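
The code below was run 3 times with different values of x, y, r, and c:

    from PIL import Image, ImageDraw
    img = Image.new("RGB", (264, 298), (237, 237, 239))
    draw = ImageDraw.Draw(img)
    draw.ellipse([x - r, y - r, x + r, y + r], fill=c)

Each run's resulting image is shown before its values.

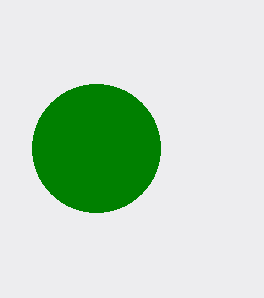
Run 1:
x = 96
y = 148
r = 64
c = 'green'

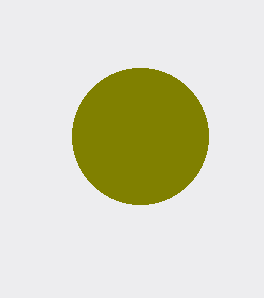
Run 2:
x = 140
y = 136
r = 68
c = 'olive'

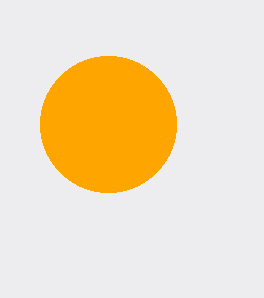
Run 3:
x = 108, y = 124, r = 68, c = 'orange'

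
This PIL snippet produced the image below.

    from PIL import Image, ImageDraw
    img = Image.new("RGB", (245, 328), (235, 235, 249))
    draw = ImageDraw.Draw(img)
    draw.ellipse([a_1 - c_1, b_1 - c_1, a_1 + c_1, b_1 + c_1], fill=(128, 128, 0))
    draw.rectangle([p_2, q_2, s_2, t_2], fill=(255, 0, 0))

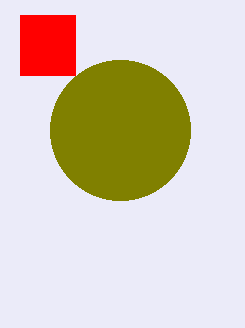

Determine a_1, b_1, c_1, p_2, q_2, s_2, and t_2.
a_1 = 120; b_1 = 130; c_1 = 70; p_2 = 20; q_2 = 15; s_2 = 75; t_2 = 75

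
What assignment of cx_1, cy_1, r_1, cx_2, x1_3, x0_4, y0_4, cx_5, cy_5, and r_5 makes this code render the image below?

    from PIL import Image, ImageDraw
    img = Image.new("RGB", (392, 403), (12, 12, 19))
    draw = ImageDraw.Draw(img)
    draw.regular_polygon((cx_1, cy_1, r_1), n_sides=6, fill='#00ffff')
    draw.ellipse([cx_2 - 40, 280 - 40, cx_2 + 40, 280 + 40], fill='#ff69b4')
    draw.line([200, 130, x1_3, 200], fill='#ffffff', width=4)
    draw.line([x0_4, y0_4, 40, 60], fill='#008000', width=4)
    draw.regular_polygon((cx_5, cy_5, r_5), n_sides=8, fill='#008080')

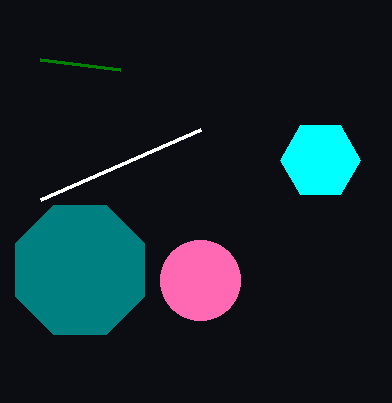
cx_1 = 320, cy_1 = 160, r_1 = 40, cx_2 = 200, x1_3 = 40, x0_4 = 120, y0_4 = 70, cx_5 = 80, cy_5 = 270, r_5 = 70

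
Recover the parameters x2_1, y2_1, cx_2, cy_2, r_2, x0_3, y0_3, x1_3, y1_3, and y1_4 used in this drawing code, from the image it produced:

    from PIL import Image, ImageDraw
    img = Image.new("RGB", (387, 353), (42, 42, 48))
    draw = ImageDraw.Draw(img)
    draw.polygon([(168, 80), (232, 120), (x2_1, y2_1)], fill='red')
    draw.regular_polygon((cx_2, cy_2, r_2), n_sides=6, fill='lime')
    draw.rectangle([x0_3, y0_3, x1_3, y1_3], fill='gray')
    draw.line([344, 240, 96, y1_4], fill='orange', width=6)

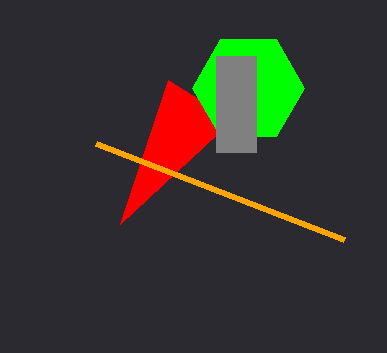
x2_1 = 120, y2_1 = 224, cx_2 = 248, cy_2 = 88, r_2 = 56, x0_3 = 216, y0_3 = 56, x1_3 = 256, y1_3 = 152, y1_4 = 144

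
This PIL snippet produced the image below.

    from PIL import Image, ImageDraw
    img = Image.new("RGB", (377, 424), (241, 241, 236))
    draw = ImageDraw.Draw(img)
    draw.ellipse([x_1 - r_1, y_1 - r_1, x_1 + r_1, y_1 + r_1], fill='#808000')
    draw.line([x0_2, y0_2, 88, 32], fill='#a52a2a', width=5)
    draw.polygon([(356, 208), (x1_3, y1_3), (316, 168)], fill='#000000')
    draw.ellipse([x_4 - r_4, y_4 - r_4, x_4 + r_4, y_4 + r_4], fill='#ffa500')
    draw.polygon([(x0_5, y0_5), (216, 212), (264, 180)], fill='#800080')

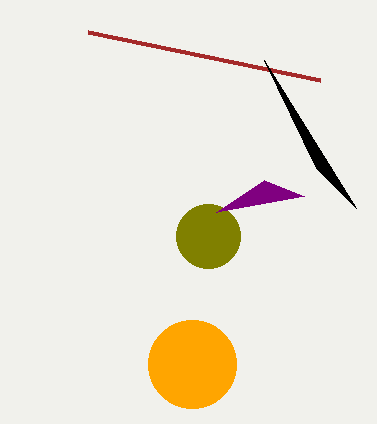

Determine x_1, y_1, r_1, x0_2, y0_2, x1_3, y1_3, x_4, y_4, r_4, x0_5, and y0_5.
x_1 = 208
y_1 = 236
r_1 = 32
x0_2 = 320
y0_2 = 80
x1_3 = 264
y1_3 = 60
x_4 = 192
y_4 = 364
r_4 = 44
x0_5 = 304
y0_5 = 196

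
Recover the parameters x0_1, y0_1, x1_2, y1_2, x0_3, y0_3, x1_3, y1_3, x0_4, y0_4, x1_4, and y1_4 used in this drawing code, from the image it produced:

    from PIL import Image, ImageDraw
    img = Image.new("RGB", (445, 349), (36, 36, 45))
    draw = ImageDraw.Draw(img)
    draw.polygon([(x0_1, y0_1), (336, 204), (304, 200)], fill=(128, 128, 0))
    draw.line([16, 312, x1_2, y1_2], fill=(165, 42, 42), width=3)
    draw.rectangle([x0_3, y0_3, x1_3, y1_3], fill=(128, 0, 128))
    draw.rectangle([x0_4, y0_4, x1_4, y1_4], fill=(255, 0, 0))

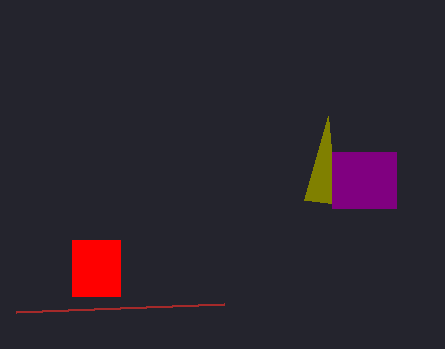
x0_1 = 328; y0_1 = 116; x1_2 = 224; y1_2 = 304; x0_3 = 332; y0_3 = 152; x1_3 = 396; y1_3 = 208; x0_4 = 72; y0_4 = 240; x1_4 = 120; y1_4 = 296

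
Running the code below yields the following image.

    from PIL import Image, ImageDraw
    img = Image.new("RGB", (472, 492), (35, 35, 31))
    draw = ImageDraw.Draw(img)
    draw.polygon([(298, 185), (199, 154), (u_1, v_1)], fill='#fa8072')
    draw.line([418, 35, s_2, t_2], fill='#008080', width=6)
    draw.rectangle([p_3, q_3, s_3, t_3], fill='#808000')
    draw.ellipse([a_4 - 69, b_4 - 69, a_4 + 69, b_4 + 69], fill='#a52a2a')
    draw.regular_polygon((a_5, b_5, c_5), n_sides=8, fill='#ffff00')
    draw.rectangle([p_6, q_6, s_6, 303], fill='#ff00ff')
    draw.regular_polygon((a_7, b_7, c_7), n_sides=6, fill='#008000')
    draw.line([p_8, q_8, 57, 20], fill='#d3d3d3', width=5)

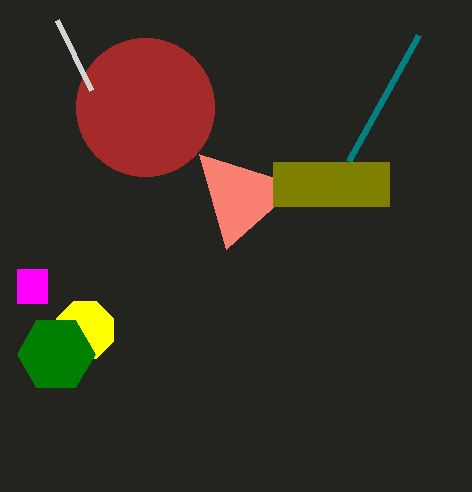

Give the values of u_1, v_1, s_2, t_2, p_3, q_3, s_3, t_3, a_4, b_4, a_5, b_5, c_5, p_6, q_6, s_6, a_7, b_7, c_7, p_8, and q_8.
u_1 = 226
v_1 = 249
s_2 = 348
t_2 = 161
p_3 = 273
q_3 = 162
s_3 = 389
t_3 = 206
a_4 = 145
b_4 = 107
a_5 = 85
b_5 = 330
c_5 = 31
p_6 = 17
q_6 = 269
s_6 = 47
a_7 = 56
b_7 = 354
c_7 = 39
p_8 = 91
q_8 = 90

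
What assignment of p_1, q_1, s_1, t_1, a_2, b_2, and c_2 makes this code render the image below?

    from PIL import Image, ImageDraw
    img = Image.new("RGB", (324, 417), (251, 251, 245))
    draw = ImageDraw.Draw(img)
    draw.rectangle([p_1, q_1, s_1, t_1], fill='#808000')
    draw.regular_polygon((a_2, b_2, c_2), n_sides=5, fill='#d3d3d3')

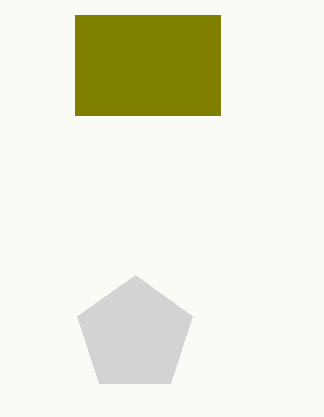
p_1 = 75
q_1 = 15
s_1 = 220
t_1 = 115
a_2 = 135
b_2 = 335
c_2 = 60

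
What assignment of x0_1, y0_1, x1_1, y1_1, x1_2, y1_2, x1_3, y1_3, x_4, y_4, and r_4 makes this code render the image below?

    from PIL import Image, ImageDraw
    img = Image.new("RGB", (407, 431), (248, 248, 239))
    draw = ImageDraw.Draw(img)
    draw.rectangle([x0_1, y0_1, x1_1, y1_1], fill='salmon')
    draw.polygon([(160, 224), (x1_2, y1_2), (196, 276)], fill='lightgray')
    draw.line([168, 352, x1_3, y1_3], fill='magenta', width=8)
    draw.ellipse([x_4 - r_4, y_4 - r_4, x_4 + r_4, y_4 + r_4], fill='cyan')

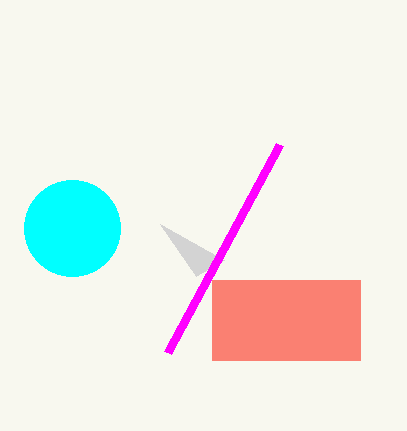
x0_1 = 212; y0_1 = 280; x1_1 = 360; y1_1 = 360; x1_2 = 224; y1_2 = 260; x1_3 = 280; y1_3 = 144; x_4 = 72; y_4 = 228; r_4 = 48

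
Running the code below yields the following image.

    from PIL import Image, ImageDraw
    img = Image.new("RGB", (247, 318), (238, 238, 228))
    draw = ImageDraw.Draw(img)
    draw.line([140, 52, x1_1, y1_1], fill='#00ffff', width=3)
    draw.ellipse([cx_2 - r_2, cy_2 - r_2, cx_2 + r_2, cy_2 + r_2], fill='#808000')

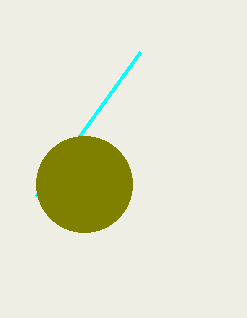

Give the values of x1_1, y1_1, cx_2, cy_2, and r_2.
x1_1 = 36; y1_1 = 196; cx_2 = 84; cy_2 = 184; r_2 = 48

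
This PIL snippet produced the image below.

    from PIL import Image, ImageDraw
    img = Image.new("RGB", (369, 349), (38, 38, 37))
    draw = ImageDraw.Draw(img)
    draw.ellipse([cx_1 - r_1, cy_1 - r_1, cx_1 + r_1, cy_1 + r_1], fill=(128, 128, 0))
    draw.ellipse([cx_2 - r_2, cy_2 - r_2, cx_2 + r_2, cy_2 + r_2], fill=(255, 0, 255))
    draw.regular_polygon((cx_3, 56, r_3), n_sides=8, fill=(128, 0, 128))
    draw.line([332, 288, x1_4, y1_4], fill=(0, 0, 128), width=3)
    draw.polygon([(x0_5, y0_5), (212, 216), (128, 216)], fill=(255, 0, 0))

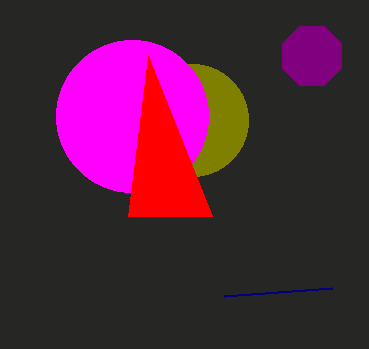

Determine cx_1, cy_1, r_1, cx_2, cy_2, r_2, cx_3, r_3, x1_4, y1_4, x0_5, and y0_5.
cx_1 = 192; cy_1 = 120; r_1 = 56; cx_2 = 132; cy_2 = 116; r_2 = 76; cx_3 = 312; r_3 = 32; x1_4 = 224; y1_4 = 296; x0_5 = 148; y0_5 = 56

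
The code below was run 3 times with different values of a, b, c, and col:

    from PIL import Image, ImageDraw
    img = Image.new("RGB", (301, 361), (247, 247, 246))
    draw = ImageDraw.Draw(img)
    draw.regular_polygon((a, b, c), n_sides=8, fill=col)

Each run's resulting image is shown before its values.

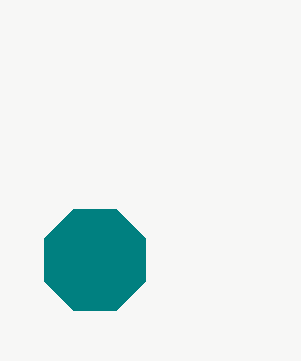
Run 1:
a = 95, b = 260, c = 55, col = 'teal'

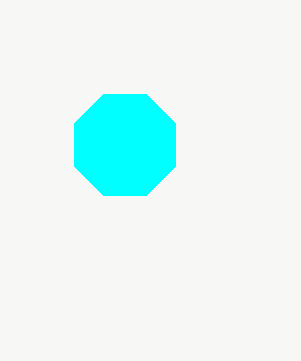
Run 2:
a = 125; b = 145; c = 55; col = 'cyan'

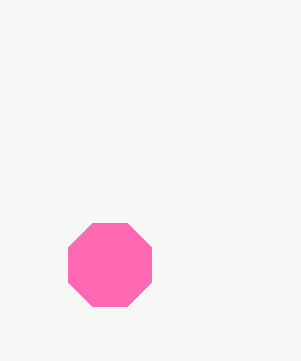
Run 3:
a = 110
b = 265
c = 45
col = 'hotpink'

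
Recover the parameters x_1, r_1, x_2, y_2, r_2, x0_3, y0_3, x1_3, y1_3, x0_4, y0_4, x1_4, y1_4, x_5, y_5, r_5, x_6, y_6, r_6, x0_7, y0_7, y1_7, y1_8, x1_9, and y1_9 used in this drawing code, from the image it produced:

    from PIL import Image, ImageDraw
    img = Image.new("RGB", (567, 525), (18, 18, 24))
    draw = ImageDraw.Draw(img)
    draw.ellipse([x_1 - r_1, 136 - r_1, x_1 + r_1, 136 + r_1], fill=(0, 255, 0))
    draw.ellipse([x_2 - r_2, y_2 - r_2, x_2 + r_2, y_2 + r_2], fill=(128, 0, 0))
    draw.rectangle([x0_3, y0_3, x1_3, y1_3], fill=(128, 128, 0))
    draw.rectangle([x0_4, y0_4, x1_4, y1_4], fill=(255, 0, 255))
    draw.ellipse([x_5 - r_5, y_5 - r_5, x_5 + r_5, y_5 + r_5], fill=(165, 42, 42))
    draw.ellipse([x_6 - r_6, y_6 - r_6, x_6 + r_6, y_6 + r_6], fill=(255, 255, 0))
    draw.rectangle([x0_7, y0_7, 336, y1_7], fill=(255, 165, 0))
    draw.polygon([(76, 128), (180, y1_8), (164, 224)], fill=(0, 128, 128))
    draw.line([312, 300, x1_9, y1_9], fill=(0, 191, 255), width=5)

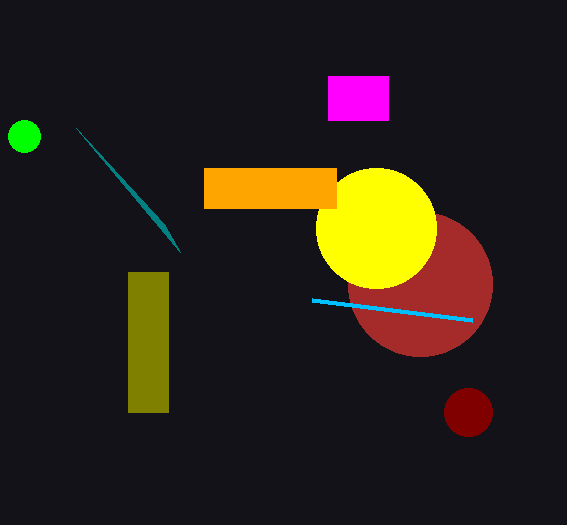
x_1 = 24
r_1 = 16
x_2 = 468
y_2 = 412
r_2 = 24
x0_3 = 128
y0_3 = 272
x1_3 = 168
y1_3 = 412
x0_4 = 328
y0_4 = 76
x1_4 = 388
y1_4 = 120
x_5 = 420
y_5 = 284
r_5 = 72
x_6 = 376
y_6 = 228
r_6 = 60
x0_7 = 204
y0_7 = 168
y1_7 = 208
y1_8 = 252
x1_9 = 472
y1_9 = 320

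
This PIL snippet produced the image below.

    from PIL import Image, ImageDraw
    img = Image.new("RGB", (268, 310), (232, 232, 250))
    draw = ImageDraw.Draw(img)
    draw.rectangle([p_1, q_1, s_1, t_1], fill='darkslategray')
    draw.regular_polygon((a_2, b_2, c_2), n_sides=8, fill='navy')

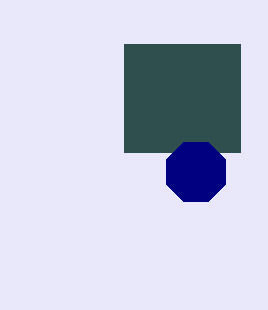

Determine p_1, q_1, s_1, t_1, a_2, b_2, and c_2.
p_1 = 124
q_1 = 44
s_1 = 240
t_1 = 152
a_2 = 196
b_2 = 172
c_2 = 32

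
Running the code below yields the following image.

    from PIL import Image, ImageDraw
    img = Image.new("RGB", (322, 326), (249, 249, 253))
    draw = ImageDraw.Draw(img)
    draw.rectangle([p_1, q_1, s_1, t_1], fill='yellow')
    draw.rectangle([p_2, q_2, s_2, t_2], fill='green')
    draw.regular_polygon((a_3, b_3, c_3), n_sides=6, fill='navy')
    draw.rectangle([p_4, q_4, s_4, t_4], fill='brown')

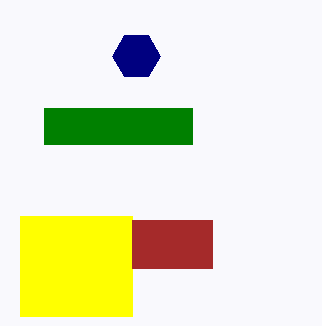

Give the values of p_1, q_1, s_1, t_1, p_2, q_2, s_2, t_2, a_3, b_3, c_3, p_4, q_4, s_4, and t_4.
p_1 = 20; q_1 = 216; s_1 = 132; t_1 = 316; p_2 = 44; q_2 = 108; s_2 = 192; t_2 = 144; a_3 = 136; b_3 = 56; c_3 = 24; p_4 = 132; q_4 = 220; s_4 = 212; t_4 = 268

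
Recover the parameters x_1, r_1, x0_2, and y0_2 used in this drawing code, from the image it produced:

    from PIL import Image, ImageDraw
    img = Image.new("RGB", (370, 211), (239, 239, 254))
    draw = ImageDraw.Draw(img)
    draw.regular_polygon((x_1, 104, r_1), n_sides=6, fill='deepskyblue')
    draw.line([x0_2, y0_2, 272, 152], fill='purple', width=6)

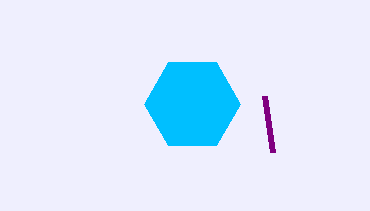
x_1 = 192
r_1 = 48
x0_2 = 264
y0_2 = 96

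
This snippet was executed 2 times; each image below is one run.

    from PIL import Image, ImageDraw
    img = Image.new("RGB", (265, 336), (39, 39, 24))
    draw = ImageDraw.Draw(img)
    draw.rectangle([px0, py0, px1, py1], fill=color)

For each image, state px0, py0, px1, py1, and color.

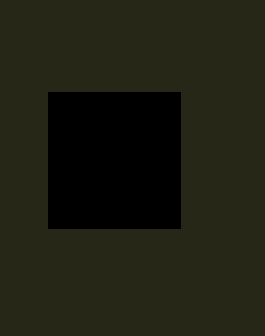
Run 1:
px0 = 48; py0 = 92; px1 = 180; py1 = 228; color = 'black'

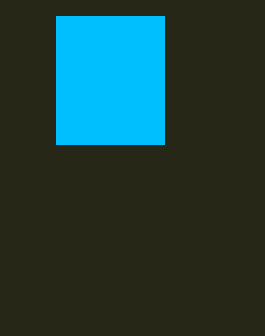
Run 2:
px0 = 56, py0 = 16, px1 = 164, py1 = 144, color = 'deepskyblue'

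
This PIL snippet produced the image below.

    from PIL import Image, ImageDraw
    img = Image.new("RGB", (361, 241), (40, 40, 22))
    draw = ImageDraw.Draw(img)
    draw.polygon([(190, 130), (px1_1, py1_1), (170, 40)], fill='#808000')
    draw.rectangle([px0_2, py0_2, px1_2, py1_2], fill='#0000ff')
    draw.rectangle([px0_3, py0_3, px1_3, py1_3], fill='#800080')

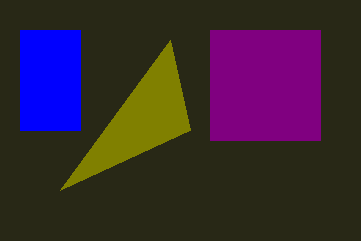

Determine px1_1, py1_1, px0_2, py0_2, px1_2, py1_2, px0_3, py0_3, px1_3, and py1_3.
px1_1 = 60, py1_1 = 190, px0_2 = 20, py0_2 = 30, px1_2 = 80, py1_2 = 130, px0_3 = 210, py0_3 = 30, px1_3 = 320, py1_3 = 140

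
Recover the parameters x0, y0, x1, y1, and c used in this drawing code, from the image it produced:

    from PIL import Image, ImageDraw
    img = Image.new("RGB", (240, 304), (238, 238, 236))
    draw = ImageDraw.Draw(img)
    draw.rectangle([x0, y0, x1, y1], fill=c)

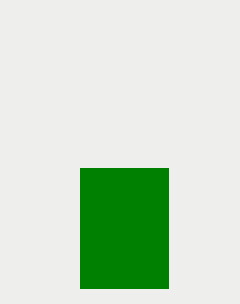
x0 = 80; y0 = 168; x1 = 168; y1 = 288; c = 'green'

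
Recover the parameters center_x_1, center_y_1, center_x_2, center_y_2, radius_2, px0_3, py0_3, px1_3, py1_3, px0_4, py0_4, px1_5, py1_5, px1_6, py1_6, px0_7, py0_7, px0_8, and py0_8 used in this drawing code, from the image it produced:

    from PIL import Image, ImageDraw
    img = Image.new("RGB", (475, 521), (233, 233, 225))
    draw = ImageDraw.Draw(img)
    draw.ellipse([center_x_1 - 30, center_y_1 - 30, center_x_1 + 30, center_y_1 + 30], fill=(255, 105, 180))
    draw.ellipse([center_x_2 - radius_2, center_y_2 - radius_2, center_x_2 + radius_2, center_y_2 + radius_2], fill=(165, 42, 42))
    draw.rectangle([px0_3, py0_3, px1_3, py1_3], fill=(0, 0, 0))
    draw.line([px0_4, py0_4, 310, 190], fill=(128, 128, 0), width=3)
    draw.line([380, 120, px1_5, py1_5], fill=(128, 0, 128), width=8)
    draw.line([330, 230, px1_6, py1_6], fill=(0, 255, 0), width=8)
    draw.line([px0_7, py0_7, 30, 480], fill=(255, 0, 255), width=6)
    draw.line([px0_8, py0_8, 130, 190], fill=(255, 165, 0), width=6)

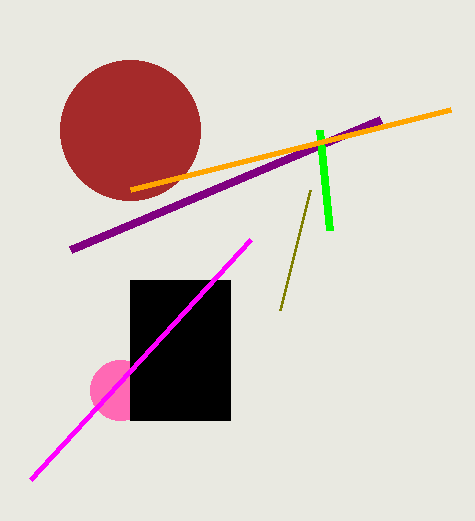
center_x_1 = 120, center_y_1 = 390, center_x_2 = 130, center_y_2 = 130, radius_2 = 70, px0_3 = 130, py0_3 = 280, px1_3 = 230, py1_3 = 420, px0_4 = 280, py0_4 = 310, px1_5 = 70, py1_5 = 250, px1_6 = 320, py1_6 = 130, px0_7 = 250, py0_7 = 240, px0_8 = 450, py0_8 = 110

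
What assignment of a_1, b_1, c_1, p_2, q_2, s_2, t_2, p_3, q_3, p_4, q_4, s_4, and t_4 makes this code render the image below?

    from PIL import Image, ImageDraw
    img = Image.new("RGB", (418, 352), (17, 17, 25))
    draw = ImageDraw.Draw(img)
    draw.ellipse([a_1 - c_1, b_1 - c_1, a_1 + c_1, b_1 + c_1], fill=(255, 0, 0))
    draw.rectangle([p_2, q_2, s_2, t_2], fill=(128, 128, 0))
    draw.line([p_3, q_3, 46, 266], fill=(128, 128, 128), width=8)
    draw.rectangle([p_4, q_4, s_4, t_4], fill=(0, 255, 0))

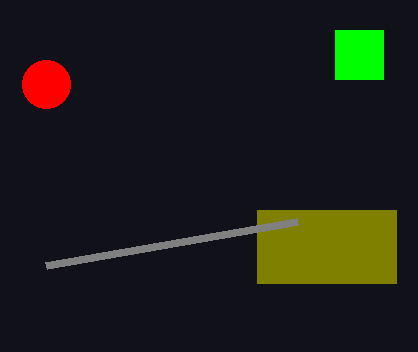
a_1 = 46, b_1 = 84, c_1 = 24, p_2 = 257, q_2 = 210, s_2 = 396, t_2 = 283, p_3 = 297, q_3 = 222, p_4 = 335, q_4 = 30, s_4 = 383, t_4 = 79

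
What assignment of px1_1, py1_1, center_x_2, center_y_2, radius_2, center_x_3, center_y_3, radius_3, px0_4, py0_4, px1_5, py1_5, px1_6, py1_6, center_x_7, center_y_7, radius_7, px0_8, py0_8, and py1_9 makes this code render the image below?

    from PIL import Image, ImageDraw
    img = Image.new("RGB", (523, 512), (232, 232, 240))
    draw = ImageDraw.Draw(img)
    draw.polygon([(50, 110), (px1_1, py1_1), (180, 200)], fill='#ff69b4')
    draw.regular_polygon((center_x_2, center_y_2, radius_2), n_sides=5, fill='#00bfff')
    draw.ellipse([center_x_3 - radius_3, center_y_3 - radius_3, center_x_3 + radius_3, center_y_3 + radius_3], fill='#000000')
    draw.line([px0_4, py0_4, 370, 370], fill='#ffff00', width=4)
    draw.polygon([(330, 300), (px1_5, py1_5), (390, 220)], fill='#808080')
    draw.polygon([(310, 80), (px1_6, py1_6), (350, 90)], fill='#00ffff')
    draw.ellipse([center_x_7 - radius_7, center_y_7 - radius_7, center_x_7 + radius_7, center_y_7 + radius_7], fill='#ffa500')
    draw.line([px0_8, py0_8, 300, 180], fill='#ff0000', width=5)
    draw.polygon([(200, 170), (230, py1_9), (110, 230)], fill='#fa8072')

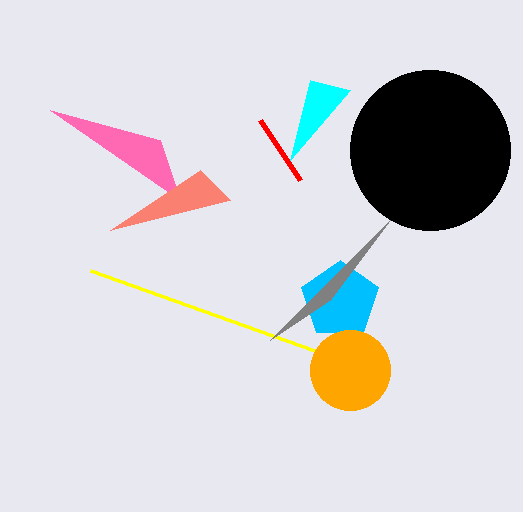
px1_1 = 160
py1_1 = 140
center_x_2 = 340
center_y_2 = 300
radius_2 = 40
center_x_3 = 430
center_y_3 = 150
radius_3 = 80
px0_4 = 90
py0_4 = 270
px1_5 = 270
py1_5 = 340
px1_6 = 290
py1_6 = 160
center_x_7 = 350
center_y_7 = 370
radius_7 = 40
px0_8 = 260
py0_8 = 120
py1_9 = 200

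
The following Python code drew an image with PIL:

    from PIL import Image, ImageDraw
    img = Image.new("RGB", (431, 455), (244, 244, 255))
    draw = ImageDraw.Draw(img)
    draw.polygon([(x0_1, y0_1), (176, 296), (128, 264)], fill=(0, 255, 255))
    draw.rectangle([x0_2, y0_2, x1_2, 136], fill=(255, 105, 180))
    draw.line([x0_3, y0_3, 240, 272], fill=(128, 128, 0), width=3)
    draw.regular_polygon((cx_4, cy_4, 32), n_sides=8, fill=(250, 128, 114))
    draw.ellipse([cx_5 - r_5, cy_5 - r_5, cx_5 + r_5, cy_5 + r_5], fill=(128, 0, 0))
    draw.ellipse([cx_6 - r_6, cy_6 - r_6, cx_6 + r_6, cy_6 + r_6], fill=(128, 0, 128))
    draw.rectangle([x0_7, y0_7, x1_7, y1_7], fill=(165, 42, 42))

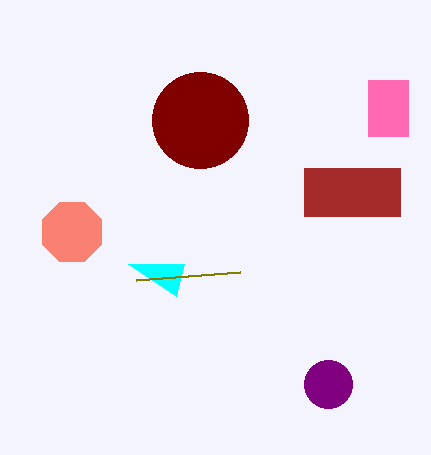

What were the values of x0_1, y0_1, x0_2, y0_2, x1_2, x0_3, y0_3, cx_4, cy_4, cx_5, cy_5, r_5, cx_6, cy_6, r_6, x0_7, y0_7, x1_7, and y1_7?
x0_1 = 184; y0_1 = 264; x0_2 = 368; y0_2 = 80; x1_2 = 408; x0_3 = 136; y0_3 = 280; cx_4 = 72; cy_4 = 232; cx_5 = 200; cy_5 = 120; r_5 = 48; cx_6 = 328; cy_6 = 384; r_6 = 24; x0_7 = 304; y0_7 = 168; x1_7 = 400; y1_7 = 216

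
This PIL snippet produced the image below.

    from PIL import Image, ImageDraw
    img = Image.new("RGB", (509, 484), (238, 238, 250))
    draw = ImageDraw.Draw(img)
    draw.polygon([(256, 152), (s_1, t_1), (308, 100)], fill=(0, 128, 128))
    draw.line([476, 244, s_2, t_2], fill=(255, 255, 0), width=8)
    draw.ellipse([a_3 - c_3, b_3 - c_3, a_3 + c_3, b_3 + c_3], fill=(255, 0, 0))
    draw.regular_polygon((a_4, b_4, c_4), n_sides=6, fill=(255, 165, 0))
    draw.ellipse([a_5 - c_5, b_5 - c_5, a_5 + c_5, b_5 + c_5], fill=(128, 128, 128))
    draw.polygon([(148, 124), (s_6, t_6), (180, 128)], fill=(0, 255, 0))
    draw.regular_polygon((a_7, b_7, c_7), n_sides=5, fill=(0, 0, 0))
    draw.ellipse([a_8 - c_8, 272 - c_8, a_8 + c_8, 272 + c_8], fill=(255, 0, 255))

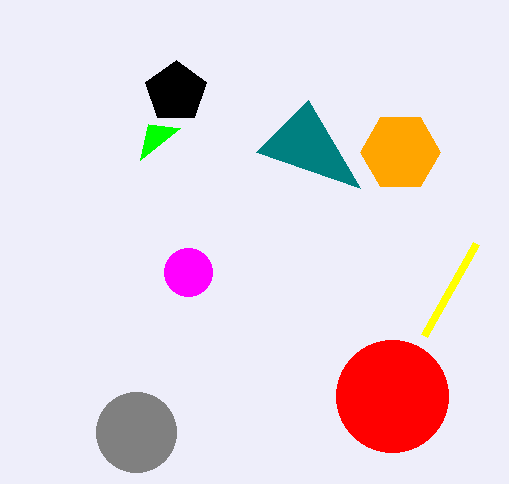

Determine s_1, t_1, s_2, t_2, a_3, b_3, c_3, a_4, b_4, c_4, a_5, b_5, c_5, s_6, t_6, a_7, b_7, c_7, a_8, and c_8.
s_1 = 360; t_1 = 188; s_2 = 424; t_2 = 336; a_3 = 392; b_3 = 396; c_3 = 56; a_4 = 400; b_4 = 152; c_4 = 40; a_5 = 136; b_5 = 432; c_5 = 40; s_6 = 140; t_6 = 160; a_7 = 176; b_7 = 92; c_7 = 32; a_8 = 188; c_8 = 24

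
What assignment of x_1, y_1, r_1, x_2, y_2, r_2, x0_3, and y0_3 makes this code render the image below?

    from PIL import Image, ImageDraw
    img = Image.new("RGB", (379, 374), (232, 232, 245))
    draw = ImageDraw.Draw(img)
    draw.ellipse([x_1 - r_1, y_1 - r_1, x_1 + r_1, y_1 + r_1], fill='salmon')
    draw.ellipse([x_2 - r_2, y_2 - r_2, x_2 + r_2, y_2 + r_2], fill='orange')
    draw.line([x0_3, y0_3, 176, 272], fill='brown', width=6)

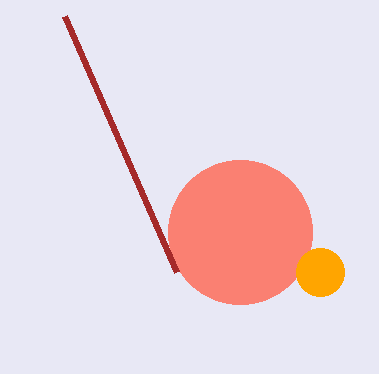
x_1 = 240, y_1 = 232, r_1 = 72, x_2 = 320, y_2 = 272, r_2 = 24, x0_3 = 64, y0_3 = 16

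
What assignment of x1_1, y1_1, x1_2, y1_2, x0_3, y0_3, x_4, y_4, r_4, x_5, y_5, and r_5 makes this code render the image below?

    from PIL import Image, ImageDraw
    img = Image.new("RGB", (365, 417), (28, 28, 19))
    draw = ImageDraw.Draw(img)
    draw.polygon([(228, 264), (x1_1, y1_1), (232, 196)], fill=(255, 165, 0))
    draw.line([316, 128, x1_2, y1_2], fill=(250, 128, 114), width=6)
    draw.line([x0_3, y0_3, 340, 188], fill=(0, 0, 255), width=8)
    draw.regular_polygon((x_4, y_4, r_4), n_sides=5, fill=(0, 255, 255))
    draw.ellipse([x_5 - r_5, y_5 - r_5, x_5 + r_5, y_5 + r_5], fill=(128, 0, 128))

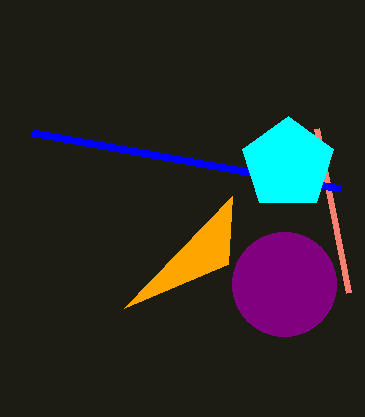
x1_1 = 124, y1_1 = 308, x1_2 = 348, y1_2 = 292, x0_3 = 32, y0_3 = 132, x_4 = 288, y_4 = 164, r_4 = 48, x_5 = 284, y_5 = 284, r_5 = 52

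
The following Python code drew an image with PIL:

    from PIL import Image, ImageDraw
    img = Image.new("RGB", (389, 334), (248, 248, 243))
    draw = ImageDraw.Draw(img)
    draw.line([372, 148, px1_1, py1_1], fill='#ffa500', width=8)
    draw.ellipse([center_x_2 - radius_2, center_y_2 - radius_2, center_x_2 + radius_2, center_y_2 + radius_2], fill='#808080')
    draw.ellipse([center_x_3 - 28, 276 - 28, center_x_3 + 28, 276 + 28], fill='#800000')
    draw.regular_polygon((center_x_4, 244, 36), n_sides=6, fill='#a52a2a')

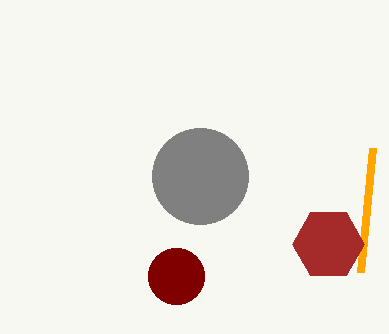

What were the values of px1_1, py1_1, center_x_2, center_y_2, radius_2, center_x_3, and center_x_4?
px1_1 = 360
py1_1 = 272
center_x_2 = 200
center_y_2 = 176
radius_2 = 48
center_x_3 = 176
center_x_4 = 328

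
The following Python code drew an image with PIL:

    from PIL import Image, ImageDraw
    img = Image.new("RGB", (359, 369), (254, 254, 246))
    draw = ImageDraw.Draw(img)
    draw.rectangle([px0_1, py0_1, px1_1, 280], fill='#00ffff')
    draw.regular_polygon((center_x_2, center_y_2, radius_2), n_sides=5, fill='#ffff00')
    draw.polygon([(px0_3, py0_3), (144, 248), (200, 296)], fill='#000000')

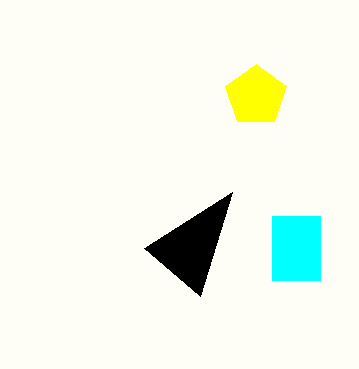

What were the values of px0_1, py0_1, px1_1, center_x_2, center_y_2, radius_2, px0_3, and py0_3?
px0_1 = 272, py0_1 = 216, px1_1 = 320, center_x_2 = 256, center_y_2 = 96, radius_2 = 32, px0_3 = 232, py0_3 = 192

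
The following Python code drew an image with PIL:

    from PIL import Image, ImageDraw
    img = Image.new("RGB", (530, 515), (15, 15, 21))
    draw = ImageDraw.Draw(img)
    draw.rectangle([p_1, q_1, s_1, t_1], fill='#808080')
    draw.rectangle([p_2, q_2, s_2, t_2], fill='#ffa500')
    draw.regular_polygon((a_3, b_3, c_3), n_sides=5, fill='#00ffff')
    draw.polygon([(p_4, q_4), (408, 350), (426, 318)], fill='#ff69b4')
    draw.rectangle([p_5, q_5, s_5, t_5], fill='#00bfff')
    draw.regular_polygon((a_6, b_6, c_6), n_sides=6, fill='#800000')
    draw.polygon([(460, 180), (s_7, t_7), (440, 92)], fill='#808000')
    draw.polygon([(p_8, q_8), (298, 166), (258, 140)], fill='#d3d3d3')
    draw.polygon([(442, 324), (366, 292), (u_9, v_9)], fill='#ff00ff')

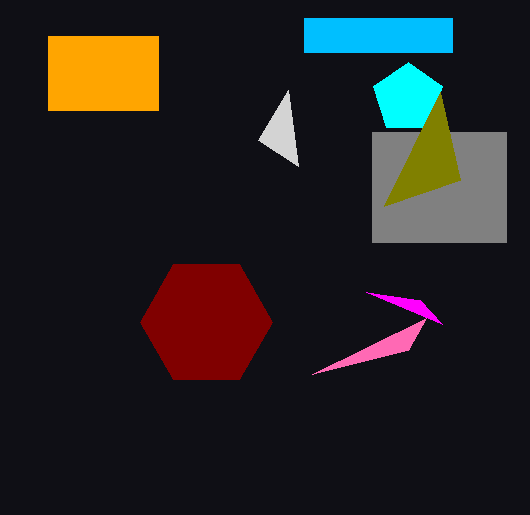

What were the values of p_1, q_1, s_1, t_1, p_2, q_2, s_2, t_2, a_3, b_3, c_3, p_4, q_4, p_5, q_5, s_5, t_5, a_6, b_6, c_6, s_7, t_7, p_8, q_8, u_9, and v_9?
p_1 = 372; q_1 = 132; s_1 = 506; t_1 = 242; p_2 = 48; q_2 = 36; s_2 = 158; t_2 = 110; a_3 = 408; b_3 = 98; c_3 = 36; p_4 = 312; q_4 = 374; p_5 = 304; q_5 = 18; s_5 = 452; t_5 = 52; a_6 = 206; b_6 = 322; c_6 = 66; s_7 = 384; t_7 = 206; p_8 = 288; q_8 = 90; u_9 = 420; v_9 = 300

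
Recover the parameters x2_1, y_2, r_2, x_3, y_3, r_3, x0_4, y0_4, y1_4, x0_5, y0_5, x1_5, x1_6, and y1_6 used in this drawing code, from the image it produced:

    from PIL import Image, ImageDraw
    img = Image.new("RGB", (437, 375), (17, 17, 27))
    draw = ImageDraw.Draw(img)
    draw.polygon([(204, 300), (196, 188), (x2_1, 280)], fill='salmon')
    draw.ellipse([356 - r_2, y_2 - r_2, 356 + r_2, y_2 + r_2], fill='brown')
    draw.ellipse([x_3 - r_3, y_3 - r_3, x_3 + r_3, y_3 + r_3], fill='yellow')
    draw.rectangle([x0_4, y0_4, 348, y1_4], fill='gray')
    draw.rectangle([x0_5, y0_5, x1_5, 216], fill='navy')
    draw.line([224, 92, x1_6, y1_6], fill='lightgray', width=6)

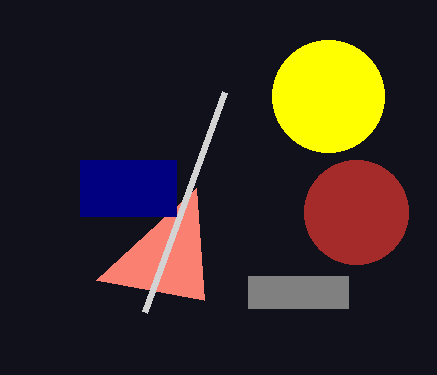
x2_1 = 96, y_2 = 212, r_2 = 52, x_3 = 328, y_3 = 96, r_3 = 56, x0_4 = 248, y0_4 = 276, y1_4 = 308, x0_5 = 80, y0_5 = 160, x1_5 = 176, x1_6 = 144, y1_6 = 312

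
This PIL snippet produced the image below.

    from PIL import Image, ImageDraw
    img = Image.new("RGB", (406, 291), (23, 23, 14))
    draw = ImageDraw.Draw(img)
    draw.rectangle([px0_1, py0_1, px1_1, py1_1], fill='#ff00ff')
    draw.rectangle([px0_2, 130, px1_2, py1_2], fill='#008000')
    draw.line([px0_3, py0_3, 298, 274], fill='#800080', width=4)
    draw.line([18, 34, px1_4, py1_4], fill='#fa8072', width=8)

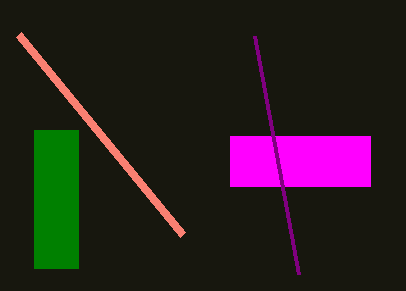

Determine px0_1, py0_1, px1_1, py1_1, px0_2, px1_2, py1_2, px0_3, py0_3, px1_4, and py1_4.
px0_1 = 230, py0_1 = 136, px1_1 = 370, py1_1 = 186, px0_2 = 34, px1_2 = 78, py1_2 = 268, px0_3 = 254, py0_3 = 36, px1_4 = 182, py1_4 = 234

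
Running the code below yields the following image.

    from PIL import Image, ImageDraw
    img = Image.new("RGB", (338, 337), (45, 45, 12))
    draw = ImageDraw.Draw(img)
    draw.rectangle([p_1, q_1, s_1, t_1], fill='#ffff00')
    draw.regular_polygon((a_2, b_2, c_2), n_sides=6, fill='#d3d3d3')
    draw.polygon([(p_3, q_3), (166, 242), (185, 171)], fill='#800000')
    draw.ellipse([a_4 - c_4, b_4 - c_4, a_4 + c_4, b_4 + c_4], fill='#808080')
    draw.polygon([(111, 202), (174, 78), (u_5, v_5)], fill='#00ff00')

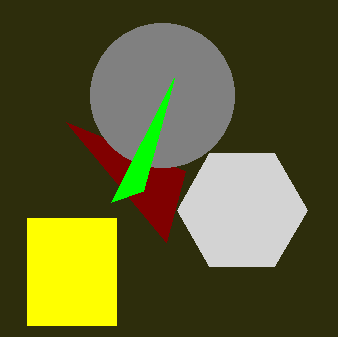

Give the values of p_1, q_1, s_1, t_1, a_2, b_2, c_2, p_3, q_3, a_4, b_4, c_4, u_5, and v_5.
p_1 = 27, q_1 = 218, s_1 = 116, t_1 = 325, a_2 = 242, b_2 = 210, c_2 = 65, p_3 = 66, q_3 = 122, a_4 = 162, b_4 = 95, c_4 = 72, u_5 = 143, v_5 = 191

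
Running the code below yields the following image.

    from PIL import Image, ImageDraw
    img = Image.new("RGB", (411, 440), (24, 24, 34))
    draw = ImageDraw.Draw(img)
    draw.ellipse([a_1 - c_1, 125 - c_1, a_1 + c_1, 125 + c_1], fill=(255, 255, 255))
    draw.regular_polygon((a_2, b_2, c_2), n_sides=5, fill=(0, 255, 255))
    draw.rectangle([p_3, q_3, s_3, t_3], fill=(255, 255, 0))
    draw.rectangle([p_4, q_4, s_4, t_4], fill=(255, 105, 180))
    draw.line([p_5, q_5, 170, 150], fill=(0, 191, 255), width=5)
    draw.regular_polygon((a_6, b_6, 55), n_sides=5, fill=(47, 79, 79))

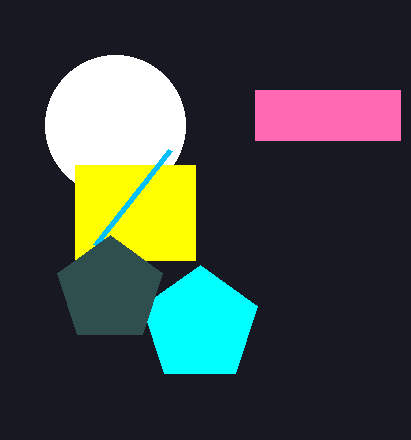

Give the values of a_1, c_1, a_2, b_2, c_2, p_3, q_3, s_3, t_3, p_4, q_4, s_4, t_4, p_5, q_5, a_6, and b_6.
a_1 = 115, c_1 = 70, a_2 = 200, b_2 = 325, c_2 = 60, p_3 = 75, q_3 = 165, s_3 = 195, t_3 = 260, p_4 = 255, q_4 = 90, s_4 = 400, t_4 = 140, p_5 = 95, q_5 = 245, a_6 = 110, b_6 = 290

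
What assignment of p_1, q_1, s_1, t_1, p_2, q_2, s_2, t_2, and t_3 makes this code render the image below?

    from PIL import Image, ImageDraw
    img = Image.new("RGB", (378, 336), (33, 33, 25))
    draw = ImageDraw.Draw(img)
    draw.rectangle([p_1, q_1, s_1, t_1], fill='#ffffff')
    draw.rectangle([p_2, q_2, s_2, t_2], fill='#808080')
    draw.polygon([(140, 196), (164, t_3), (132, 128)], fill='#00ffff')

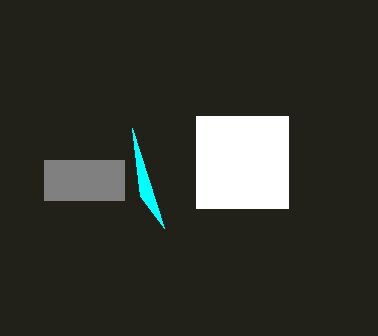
p_1 = 196, q_1 = 116, s_1 = 288, t_1 = 208, p_2 = 44, q_2 = 160, s_2 = 124, t_2 = 200, t_3 = 228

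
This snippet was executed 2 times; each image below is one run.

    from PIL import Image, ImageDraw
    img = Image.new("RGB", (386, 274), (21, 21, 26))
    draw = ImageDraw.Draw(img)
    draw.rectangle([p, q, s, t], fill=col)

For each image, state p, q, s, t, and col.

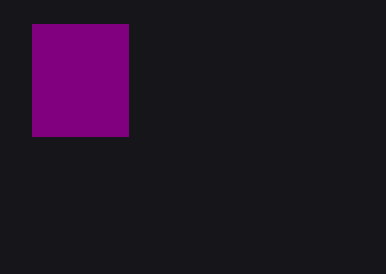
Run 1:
p = 32; q = 24; s = 128; t = 136; col = 'purple'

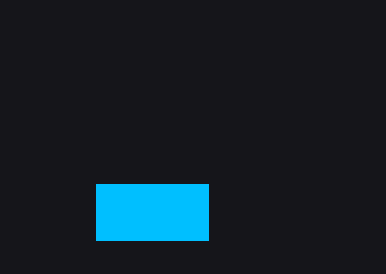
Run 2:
p = 96, q = 184, s = 208, t = 240, col = 'deepskyblue'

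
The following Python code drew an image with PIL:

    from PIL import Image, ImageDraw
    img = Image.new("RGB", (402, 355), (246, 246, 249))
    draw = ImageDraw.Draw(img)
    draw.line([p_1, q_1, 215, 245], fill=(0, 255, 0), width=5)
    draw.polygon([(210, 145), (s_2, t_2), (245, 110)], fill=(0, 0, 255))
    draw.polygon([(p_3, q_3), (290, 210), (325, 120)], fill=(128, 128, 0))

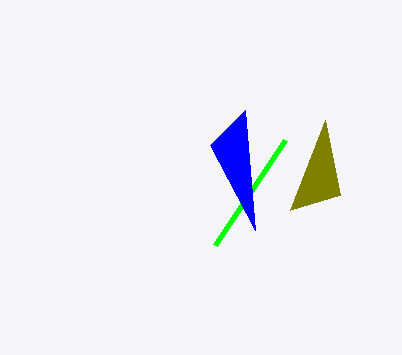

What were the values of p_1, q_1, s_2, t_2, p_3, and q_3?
p_1 = 285, q_1 = 140, s_2 = 255, t_2 = 230, p_3 = 340, q_3 = 195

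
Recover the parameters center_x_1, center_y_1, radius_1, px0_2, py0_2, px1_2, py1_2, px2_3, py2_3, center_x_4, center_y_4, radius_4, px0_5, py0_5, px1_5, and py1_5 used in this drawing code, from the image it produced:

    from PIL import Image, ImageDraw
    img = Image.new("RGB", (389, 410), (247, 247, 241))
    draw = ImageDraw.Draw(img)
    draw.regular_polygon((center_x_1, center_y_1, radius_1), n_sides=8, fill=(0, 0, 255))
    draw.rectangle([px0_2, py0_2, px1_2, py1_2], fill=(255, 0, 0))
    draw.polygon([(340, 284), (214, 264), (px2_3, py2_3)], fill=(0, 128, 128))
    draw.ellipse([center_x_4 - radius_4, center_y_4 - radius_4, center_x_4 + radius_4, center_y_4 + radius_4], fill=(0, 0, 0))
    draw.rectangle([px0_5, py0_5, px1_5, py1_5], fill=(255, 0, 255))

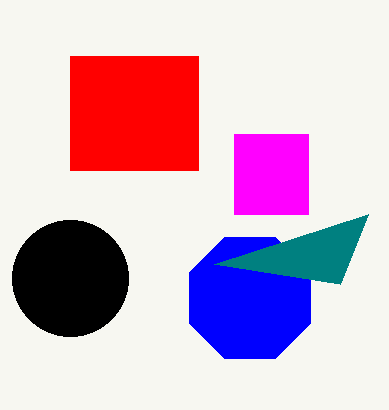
center_x_1 = 250; center_y_1 = 298; radius_1 = 66; px0_2 = 70; py0_2 = 56; px1_2 = 198; py1_2 = 170; px2_3 = 368; py2_3 = 214; center_x_4 = 70; center_y_4 = 278; radius_4 = 58; px0_5 = 234; py0_5 = 134; px1_5 = 308; py1_5 = 214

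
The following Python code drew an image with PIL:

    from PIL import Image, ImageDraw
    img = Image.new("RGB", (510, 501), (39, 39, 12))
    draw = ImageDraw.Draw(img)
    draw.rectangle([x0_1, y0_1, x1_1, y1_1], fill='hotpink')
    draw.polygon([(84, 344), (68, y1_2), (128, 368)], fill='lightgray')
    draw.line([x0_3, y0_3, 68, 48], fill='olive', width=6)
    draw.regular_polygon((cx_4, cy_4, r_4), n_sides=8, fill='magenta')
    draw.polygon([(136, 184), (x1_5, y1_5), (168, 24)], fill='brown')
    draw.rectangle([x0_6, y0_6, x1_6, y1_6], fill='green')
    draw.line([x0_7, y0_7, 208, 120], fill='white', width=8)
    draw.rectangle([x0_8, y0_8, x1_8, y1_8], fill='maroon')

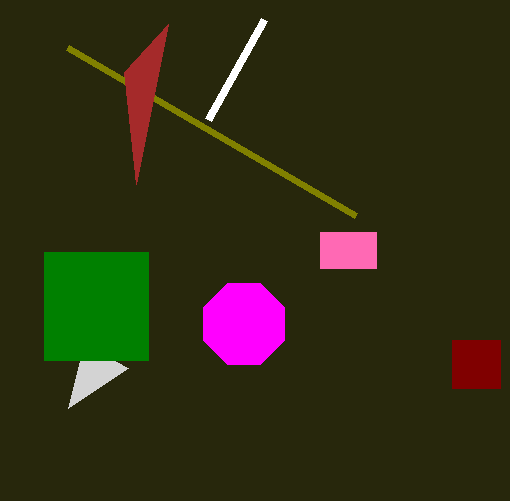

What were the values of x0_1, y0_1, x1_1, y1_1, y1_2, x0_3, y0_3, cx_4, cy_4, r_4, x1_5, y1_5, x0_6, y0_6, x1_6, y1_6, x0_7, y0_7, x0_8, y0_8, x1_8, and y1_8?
x0_1 = 320; y0_1 = 232; x1_1 = 376; y1_1 = 268; y1_2 = 408; x0_3 = 356; y0_3 = 216; cx_4 = 244; cy_4 = 324; r_4 = 44; x1_5 = 124; y1_5 = 72; x0_6 = 44; y0_6 = 252; x1_6 = 148; y1_6 = 360; x0_7 = 264; y0_7 = 20; x0_8 = 452; y0_8 = 340; x1_8 = 500; y1_8 = 388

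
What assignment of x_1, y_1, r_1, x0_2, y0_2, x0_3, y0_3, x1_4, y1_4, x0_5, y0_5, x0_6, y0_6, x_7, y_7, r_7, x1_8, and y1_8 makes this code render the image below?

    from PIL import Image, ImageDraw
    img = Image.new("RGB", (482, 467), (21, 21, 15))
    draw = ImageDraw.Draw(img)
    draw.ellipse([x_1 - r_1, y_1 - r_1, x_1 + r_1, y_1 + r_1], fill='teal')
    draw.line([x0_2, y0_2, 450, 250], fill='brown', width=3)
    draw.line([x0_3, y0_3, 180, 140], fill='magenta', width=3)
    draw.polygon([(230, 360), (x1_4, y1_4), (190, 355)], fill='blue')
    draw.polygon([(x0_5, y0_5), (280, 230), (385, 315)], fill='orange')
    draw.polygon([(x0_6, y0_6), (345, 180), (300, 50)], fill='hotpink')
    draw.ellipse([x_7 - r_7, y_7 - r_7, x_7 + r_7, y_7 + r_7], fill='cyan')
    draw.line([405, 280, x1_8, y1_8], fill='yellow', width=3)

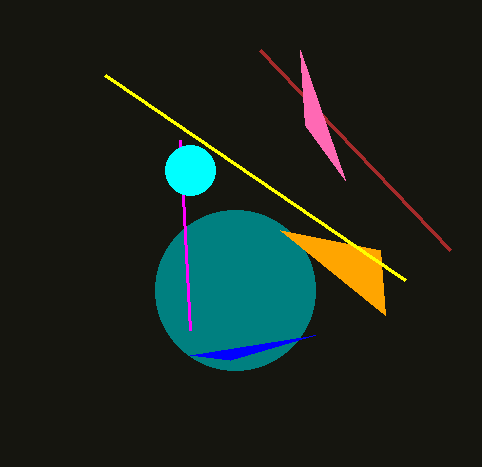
x_1 = 235
y_1 = 290
r_1 = 80
x0_2 = 260
y0_2 = 50
x0_3 = 190
y0_3 = 330
x1_4 = 315
y1_4 = 335
x0_5 = 380
y0_5 = 250
x0_6 = 305
y0_6 = 125
x_7 = 190
y_7 = 170
r_7 = 25
x1_8 = 105
y1_8 = 75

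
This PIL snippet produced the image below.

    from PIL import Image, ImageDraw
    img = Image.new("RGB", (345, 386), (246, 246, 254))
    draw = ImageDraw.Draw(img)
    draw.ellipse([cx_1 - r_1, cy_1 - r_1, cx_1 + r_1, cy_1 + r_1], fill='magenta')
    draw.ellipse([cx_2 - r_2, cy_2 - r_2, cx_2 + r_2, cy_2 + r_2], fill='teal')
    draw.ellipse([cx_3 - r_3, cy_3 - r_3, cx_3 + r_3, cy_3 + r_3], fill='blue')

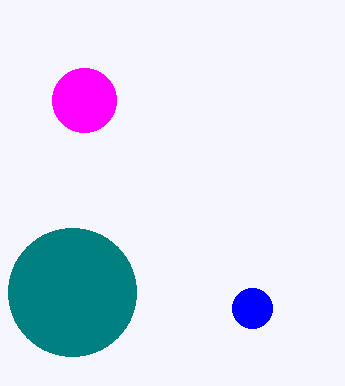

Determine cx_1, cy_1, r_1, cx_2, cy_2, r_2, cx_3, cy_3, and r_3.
cx_1 = 84, cy_1 = 100, r_1 = 32, cx_2 = 72, cy_2 = 292, r_2 = 64, cx_3 = 252, cy_3 = 308, r_3 = 20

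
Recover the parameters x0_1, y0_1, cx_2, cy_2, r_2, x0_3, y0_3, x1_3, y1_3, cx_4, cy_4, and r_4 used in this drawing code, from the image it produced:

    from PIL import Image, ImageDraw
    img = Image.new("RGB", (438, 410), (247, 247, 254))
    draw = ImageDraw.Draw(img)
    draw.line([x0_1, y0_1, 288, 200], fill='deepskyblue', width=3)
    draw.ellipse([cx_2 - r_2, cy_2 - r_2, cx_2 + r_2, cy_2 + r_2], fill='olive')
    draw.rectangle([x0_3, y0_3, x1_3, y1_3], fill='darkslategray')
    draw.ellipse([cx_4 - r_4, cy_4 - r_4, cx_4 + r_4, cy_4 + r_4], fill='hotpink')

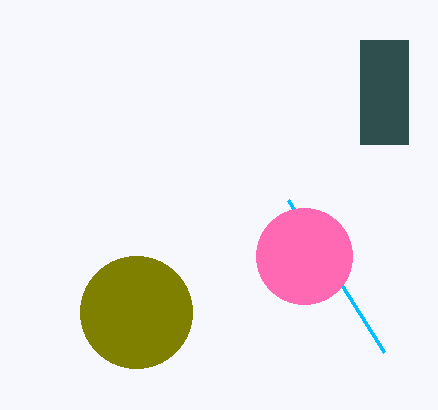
x0_1 = 384, y0_1 = 352, cx_2 = 136, cy_2 = 312, r_2 = 56, x0_3 = 360, y0_3 = 40, x1_3 = 408, y1_3 = 144, cx_4 = 304, cy_4 = 256, r_4 = 48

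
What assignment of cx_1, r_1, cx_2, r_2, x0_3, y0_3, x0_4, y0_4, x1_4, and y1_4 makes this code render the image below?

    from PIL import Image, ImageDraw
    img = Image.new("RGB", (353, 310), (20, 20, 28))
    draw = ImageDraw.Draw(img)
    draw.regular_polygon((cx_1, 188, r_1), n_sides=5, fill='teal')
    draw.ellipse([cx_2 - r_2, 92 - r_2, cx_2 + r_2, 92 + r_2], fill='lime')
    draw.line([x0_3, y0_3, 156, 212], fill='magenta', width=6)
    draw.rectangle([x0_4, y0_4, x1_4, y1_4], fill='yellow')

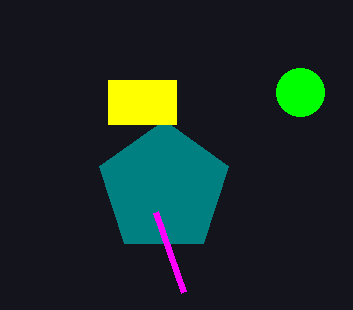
cx_1 = 164
r_1 = 68
cx_2 = 300
r_2 = 24
x0_3 = 184
y0_3 = 292
x0_4 = 108
y0_4 = 80
x1_4 = 176
y1_4 = 124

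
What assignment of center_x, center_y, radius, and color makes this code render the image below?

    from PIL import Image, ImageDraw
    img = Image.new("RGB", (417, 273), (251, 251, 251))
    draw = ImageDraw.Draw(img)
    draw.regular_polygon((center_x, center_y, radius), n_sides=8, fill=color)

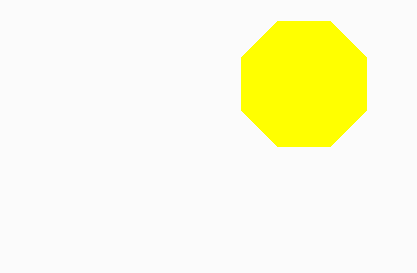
center_x = 304; center_y = 84; radius = 68; color = 'yellow'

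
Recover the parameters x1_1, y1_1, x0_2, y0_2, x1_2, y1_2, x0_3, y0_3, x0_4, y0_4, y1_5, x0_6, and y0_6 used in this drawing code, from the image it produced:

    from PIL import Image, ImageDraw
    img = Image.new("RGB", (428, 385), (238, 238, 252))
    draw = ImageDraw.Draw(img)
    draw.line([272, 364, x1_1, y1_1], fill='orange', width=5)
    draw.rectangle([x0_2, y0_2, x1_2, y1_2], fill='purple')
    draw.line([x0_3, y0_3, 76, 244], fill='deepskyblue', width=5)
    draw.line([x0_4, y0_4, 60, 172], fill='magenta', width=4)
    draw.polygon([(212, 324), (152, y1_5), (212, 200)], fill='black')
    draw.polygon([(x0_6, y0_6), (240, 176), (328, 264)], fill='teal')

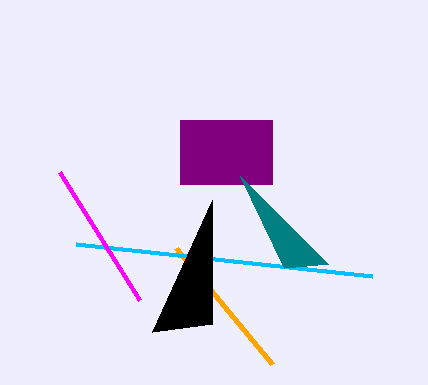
x1_1 = 176, y1_1 = 248, x0_2 = 180, y0_2 = 120, x1_2 = 272, y1_2 = 184, x0_3 = 372, y0_3 = 276, x0_4 = 140, y0_4 = 300, y1_5 = 332, x0_6 = 284, y0_6 = 268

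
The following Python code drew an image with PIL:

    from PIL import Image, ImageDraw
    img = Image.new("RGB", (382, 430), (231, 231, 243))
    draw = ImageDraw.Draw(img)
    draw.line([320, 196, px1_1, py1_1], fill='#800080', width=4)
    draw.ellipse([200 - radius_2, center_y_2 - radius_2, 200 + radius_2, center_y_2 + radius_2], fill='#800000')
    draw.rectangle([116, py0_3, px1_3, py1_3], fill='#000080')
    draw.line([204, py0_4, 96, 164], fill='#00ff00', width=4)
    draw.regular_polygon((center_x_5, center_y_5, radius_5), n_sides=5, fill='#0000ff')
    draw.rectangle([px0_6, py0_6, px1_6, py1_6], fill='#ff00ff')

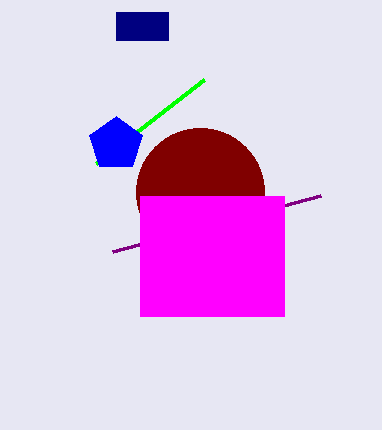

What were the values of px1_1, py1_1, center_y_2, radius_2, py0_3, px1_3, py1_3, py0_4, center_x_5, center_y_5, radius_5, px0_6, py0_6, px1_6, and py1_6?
px1_1 = 112
py1_1 = 252
center_y_2 = 192
radius_2 = 64
py0_3 = 12
px1_3 = 168
py1_3 = 40
py0_4 = 80
center_x_5 = 116
center_y_5 = 144
radius_5 = 28
px0_6 = 140
py0_6 = 196
px1_6 = 284
py1_6 = 316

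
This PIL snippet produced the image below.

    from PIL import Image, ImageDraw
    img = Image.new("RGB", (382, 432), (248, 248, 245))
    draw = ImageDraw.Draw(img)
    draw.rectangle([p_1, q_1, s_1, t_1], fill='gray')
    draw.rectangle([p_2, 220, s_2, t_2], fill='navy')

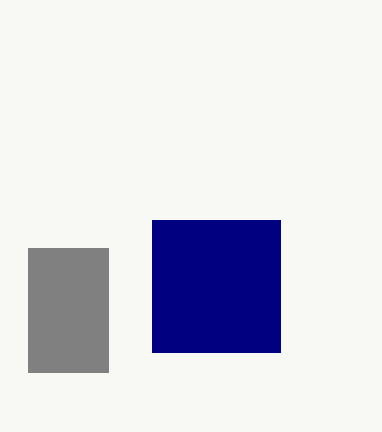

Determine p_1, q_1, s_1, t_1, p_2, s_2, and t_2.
p_1 = 28; q_1 = 248; s_1 = 108; t_1 = 372; p_2 = 152; s_2 = 280; t_2 = 352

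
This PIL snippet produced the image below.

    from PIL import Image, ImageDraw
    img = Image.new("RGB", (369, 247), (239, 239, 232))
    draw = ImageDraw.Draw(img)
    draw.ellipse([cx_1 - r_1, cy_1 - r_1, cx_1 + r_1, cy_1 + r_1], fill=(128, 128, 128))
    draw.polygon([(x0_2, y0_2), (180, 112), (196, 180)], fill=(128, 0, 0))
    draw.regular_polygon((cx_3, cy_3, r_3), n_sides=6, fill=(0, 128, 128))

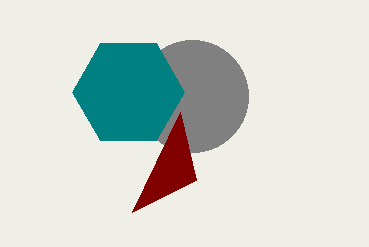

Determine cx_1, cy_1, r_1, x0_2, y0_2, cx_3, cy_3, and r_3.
cx_1 = 192
cy_1 = 96
r_1 = 56
x0_2 = 132
y0_2 = 212
cx_3 = 128
cy_3 = 92
r_3 = 56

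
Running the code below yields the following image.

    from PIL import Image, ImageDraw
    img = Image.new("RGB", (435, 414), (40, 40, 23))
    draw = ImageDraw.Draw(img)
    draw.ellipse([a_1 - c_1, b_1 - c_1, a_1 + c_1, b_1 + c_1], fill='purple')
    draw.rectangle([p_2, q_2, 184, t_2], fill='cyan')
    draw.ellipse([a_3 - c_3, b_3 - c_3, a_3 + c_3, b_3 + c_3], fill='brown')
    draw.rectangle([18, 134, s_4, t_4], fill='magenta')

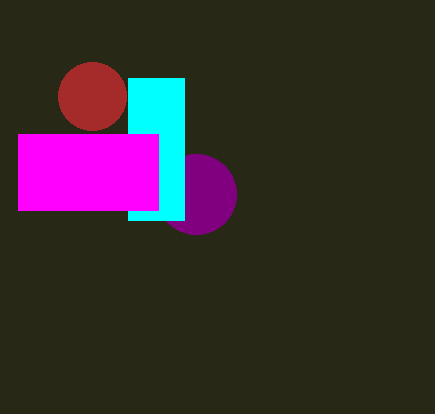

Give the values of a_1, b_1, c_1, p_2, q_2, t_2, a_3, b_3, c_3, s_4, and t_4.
a_1 = 196
b_1 = 194
c_1 = 40
p_2 = 128
q_2 = 78
t_2 = 220
a_3 = 92
b_3 = 96
c_3 = 34
s_4 = 158
t_4 = 210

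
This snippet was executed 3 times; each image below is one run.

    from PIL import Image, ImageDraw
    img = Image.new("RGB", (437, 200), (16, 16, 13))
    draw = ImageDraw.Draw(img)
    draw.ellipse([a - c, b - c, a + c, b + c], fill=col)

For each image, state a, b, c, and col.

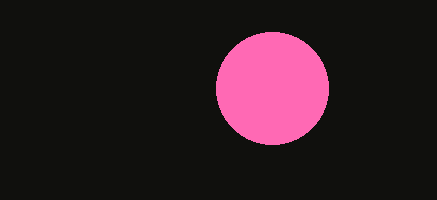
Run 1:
a = 272
b = 88
c = 56
col = 'hotpink'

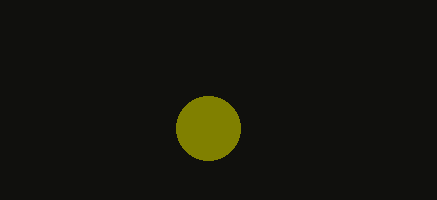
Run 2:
a = 208, b = 128, c = 32, col = 'olive'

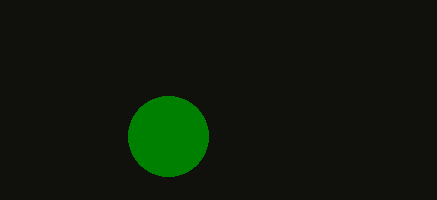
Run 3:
a = 168; b = 136; c = 40; col = 'green'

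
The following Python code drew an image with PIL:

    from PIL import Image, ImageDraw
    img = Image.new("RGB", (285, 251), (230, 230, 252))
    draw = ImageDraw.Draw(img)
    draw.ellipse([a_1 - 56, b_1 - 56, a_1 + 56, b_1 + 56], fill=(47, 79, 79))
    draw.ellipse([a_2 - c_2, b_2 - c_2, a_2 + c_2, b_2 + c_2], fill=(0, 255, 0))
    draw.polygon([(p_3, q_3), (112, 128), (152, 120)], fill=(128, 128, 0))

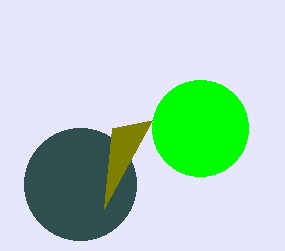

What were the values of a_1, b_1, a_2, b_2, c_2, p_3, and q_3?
a_1 = 80; b_1 = 184; a_2 = 200; b_2 = 128; c_2 = 48; p_3 = 104; q_3 = 208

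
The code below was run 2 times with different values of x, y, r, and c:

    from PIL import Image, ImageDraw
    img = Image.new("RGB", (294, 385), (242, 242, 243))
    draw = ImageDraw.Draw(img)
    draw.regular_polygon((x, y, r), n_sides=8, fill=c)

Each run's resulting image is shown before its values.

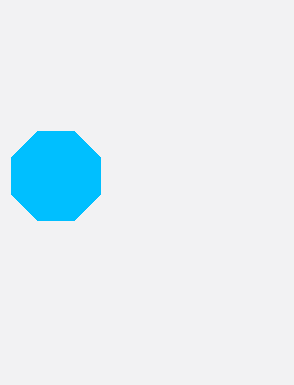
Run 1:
x = 56
y = 176
r = 48
c = 'deepskyblue'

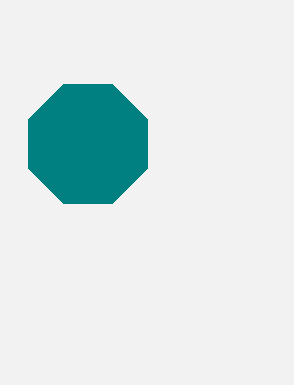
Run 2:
x = 88, y = 144, r = 64, c = 'teal'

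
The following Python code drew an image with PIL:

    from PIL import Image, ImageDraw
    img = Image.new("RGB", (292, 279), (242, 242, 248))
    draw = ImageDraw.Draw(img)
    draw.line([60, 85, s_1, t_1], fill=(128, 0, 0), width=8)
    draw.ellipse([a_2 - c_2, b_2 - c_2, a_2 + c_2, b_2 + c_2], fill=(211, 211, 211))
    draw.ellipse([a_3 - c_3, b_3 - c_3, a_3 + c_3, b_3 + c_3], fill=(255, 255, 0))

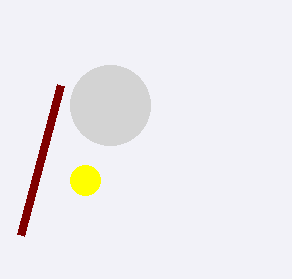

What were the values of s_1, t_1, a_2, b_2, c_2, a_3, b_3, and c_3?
s_1 = 20, t_1 = 235, a_2 = 110, b_2 = 105, c_2 = 40, a_3 = 85, b_3 = 180, c_3 = 15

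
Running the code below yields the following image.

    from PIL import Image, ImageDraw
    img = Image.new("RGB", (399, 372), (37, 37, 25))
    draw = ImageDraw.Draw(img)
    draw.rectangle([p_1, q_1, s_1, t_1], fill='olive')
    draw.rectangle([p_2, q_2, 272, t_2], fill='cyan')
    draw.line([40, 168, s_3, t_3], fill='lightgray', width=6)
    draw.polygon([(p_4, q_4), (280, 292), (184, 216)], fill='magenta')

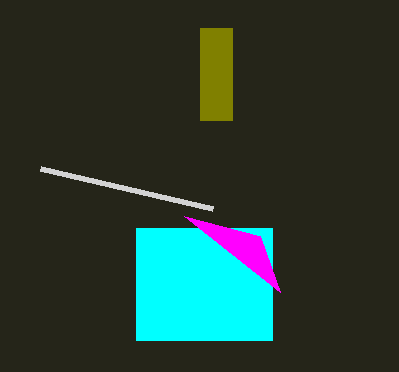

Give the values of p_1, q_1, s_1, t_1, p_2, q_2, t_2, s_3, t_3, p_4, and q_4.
p_1 = 200
q_1 = 28
s_1 = 232
t_1 = 120
p_2 = 136
q_2 = 228
t_2 = 340
s_3 = 212
t_3 = 208
p_4 = 260
q_4 = 236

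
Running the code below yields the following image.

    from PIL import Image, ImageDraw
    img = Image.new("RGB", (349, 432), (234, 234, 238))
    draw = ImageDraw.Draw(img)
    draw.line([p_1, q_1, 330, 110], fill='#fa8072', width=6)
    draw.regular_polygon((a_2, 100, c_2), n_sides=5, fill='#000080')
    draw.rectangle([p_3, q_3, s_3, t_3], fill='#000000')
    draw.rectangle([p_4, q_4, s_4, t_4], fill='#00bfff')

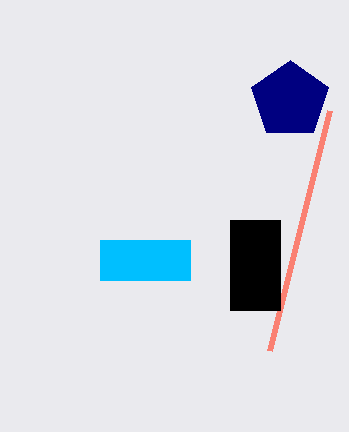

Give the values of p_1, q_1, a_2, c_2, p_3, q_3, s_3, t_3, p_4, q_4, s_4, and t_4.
p_1 = 270; q_1 = 350; a_2 = 290; c_2 = 40; p_3 = 230; q_3 = 220; s_3 = 280; t_3 = 310; p_4 = 100; q_4 = 240; s_4 = 190; t_4 = 280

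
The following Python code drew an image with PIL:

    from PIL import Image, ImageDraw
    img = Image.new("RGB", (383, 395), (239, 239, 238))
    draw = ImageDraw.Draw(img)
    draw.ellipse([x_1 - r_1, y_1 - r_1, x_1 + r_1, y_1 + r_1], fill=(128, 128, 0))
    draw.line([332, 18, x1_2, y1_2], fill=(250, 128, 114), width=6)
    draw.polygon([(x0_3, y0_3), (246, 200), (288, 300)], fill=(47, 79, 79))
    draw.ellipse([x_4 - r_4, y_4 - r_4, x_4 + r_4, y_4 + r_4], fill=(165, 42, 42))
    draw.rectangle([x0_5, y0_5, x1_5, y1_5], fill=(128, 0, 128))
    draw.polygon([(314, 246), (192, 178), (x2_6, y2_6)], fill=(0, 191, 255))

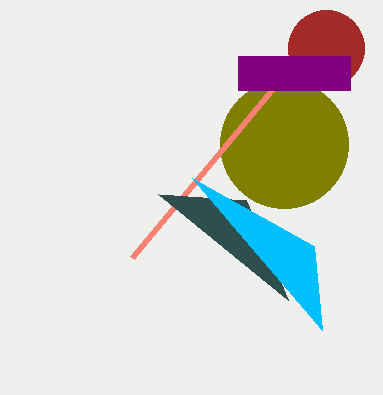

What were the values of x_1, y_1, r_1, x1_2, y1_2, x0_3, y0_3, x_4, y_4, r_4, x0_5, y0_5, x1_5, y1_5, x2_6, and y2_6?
x_1 = 284; y_1 = 144; r_1 = 64; x1_2 = 132; y1_2 = 258; x0_3 = 158; y0_3 = 194; x_4 = 326; y_4 = 48; r_4 = 38; x0_5 = 238; y0_5 = 56; x1_5 = 350; y1_5 = 90; x2_6 = 322; y2_6 = 330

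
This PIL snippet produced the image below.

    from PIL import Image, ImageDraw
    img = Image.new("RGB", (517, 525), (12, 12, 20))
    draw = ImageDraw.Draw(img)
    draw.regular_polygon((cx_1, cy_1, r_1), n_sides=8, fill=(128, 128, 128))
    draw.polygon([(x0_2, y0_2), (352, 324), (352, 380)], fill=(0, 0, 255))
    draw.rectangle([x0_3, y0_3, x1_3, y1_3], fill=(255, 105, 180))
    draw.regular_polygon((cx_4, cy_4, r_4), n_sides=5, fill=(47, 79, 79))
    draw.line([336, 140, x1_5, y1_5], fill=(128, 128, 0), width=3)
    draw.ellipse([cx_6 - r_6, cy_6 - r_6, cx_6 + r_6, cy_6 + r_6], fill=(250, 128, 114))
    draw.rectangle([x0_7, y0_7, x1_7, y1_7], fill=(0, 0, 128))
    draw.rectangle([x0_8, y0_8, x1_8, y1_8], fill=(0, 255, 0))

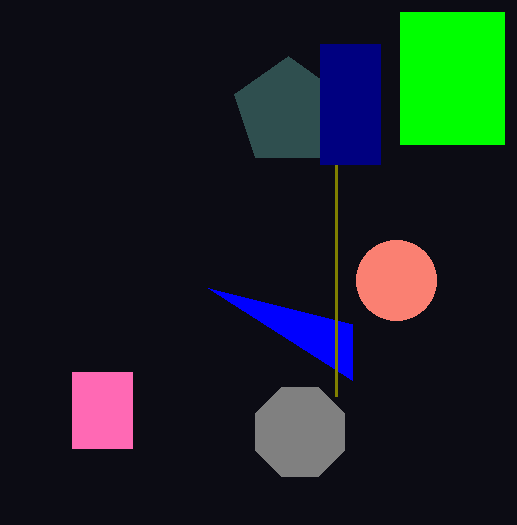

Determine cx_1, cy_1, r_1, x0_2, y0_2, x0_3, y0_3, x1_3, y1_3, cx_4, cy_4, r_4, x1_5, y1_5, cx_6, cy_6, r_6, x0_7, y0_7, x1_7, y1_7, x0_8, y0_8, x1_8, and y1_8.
cx_1 = 300
cy_1 = 432
r_1 = 48
x0_2 = 208
y0_2 = 288
x0_3 = 72
y0_3 = 372
x1_3 = 132
y1_3 = 448
cx_4 = 288
cy_4 = 112
r_4 = 56
x1_5 = 336
y1_5 = 396
cx_6 = 396
cy_6 = 280
r_6 = 40
x0_7 = 320
y0_7 = 44
x1_7 = 380
y1_7 = 164
x0_8 = 400
y0_8 = 12
x1_8 = 504
y1_8 = 144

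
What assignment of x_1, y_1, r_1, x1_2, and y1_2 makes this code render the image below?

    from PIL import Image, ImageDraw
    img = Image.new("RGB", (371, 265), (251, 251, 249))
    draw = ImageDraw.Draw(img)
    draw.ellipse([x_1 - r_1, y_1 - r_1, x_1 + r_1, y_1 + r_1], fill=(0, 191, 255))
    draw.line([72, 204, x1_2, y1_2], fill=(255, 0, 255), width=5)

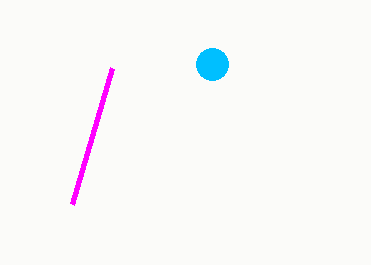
x_1 = 212, y_1 = 64, r_1 = 16, x1_2 = 112, y1_2 = 68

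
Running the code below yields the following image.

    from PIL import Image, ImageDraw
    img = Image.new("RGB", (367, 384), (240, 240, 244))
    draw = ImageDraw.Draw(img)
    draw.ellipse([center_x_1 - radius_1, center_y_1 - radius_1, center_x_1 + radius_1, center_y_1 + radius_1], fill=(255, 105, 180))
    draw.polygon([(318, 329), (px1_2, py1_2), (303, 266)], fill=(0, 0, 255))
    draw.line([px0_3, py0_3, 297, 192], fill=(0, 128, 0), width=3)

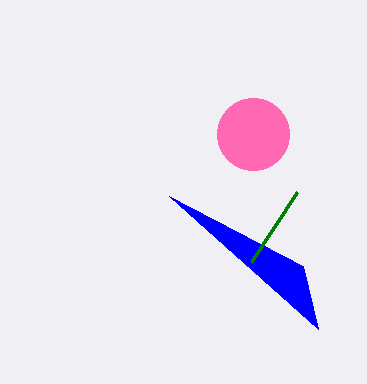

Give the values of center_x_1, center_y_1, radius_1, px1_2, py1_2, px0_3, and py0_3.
center_x_1 = 253, center_y_1 = 134, radius_1 = 36, px1_2 = 169, py1_2 = 196, px0_3 = 251, py0_3 = 262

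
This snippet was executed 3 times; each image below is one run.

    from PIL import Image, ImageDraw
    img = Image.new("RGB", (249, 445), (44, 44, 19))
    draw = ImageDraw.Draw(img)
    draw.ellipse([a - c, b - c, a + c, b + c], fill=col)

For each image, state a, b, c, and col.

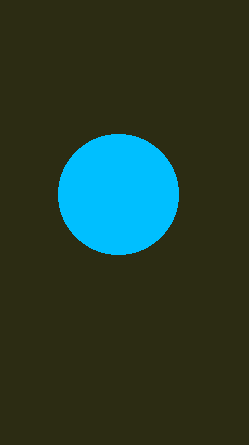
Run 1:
a = 118
b = 194
c = 60
col = 'deepskyblue'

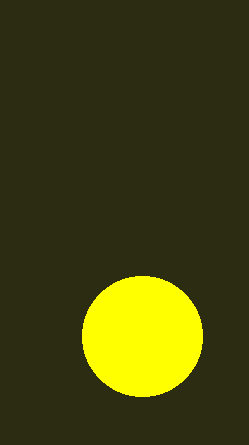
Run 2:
a = 142, b = 336, c = 60, col = 'yellow'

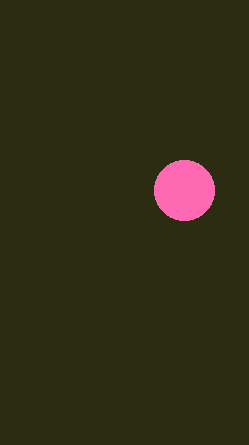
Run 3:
a = 184
b = 190
c = 30
col = 'hotpink'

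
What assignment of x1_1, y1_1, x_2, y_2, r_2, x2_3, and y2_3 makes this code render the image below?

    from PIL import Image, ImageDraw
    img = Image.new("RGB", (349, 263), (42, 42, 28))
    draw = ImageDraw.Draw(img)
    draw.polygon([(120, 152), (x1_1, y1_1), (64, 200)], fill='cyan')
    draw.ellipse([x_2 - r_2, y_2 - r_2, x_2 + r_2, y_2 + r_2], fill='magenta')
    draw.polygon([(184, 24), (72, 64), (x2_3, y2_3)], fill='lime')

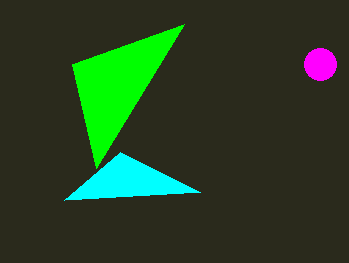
x1_1 = 200; y1_1 = 192; x_2 = 320; y_2 = 64; r_2 = 16; x2_3 = 96; y2_3 = 168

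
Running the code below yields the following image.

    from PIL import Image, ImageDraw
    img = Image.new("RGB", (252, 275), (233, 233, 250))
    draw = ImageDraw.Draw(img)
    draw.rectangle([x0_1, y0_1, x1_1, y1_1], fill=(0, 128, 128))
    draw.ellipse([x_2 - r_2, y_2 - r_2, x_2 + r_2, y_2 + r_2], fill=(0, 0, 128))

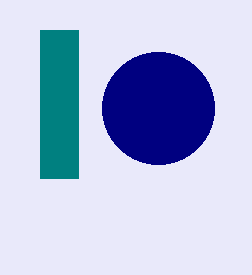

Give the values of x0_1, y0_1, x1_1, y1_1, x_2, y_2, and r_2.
x0_1 = 40, y0_1 = 30, x1_1 = 78, y1_1 = 178, x_2 = 158, y_2 = 108, r_2 = 56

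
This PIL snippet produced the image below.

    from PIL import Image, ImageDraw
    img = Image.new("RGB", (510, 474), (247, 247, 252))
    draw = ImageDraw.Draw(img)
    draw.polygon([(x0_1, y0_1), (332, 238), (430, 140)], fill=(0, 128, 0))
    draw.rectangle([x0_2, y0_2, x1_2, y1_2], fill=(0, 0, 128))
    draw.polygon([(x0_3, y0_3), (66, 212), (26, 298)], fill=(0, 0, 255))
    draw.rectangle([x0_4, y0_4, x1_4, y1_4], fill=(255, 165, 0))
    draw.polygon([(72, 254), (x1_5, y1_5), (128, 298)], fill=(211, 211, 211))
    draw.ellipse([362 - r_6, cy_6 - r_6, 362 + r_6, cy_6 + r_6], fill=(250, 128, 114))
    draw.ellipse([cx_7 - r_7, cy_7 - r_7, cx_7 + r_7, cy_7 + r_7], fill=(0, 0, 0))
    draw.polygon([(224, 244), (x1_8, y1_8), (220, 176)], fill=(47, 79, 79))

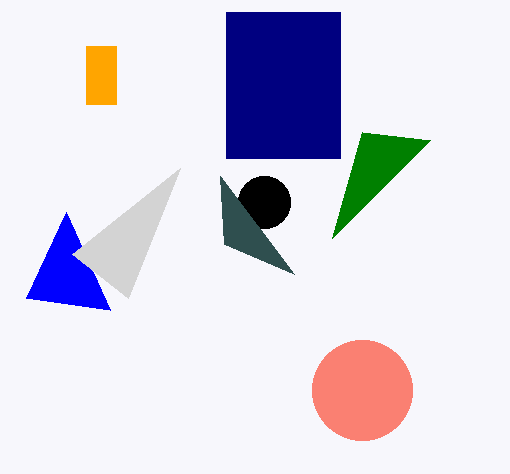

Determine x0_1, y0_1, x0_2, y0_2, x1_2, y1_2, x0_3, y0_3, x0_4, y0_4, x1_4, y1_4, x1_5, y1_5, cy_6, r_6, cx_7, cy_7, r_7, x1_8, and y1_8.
x0_1 = 362; y0_1 = 132; x0_2 = 226; y0_2 = 12; x1_2 = 340; y1_2 = 158; x0_3 = 110; y0_3 = 310; x0_4 = 86; y0_4 = 46; x1_4 = 116; y1_4 = 104; x1_5 = 180; y1_5 = 168; cy_6 = 390; r_6 = 50; cx_7 = 264; cy_7 = 202; r_7 = 26; x1_8 = 294; y1_8 = 274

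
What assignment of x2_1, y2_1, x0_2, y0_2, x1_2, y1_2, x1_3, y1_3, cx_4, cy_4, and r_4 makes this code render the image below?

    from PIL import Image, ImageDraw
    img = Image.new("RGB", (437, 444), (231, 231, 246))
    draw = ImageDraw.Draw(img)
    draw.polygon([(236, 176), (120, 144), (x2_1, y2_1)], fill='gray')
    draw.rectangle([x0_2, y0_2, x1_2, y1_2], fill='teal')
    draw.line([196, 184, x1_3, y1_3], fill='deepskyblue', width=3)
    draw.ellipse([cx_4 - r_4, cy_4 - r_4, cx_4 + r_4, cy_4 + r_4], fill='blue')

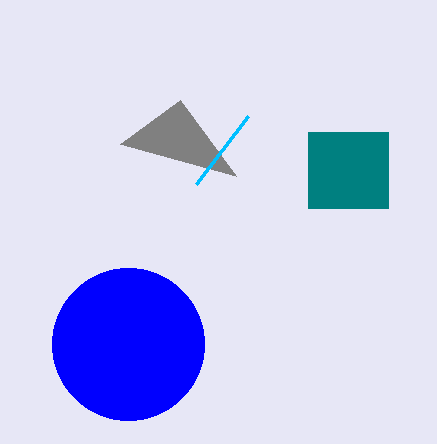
x2_1 = 180
y2_1 = 100
x0_2 = 308
y0_2 = 132
x1_2 = 388
y1_2 = 208
x1_3 = 248
y1_3 = 116
cx_4 = 128
cy_4 = 344
r_4 = 76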